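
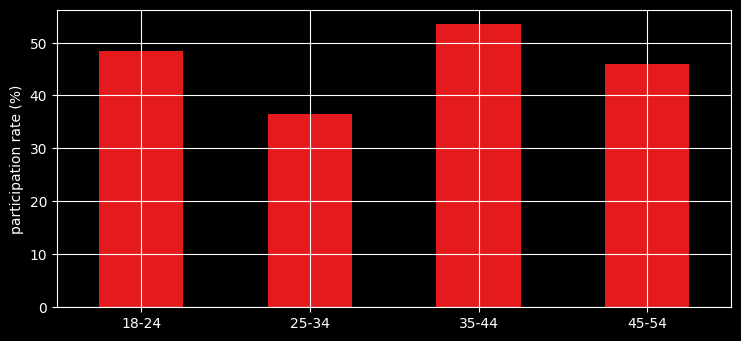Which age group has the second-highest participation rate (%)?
Top 3: 35-44 ≈ 55, 18-24 ≈ 50, 45-54 ≈ 45.

18-24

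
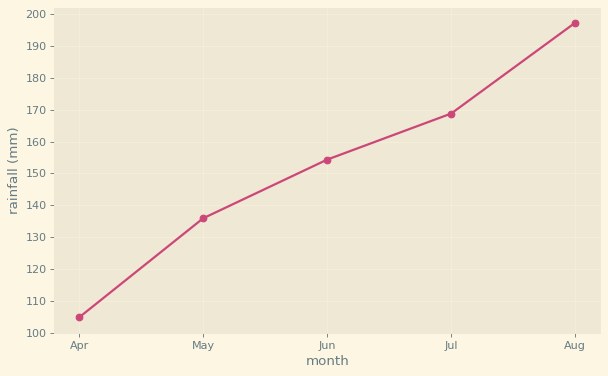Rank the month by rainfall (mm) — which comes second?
Jul

Top 3: Aug ≈ 200, Jul ≈ 170, Jun ≈ 150.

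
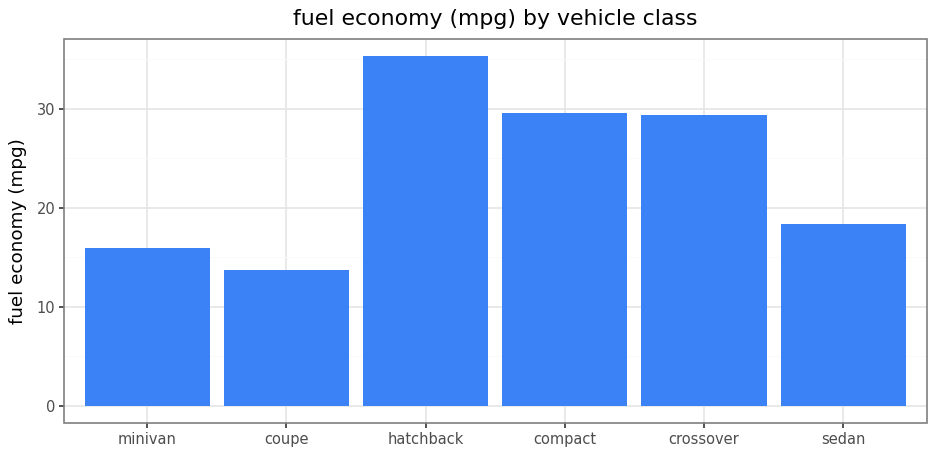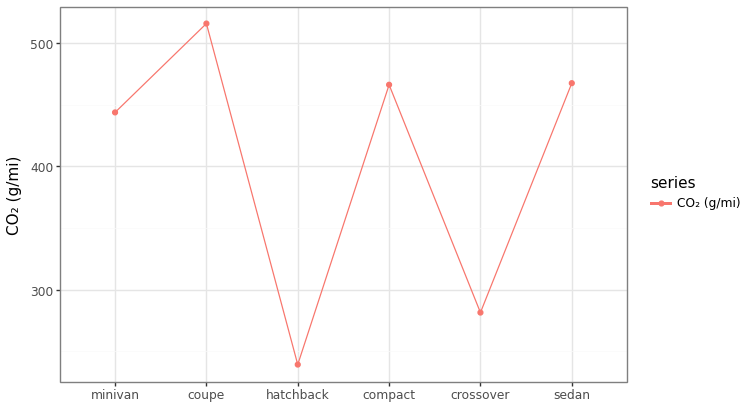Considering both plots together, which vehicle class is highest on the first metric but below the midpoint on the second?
Chart 2 median CO₂ (g/mi) ≈ 450; below-median vehicle classes: minivan, hatchback, crossover. Among those, hatchback has the highest fuel economy (mpg) (≈ 35).

hatchback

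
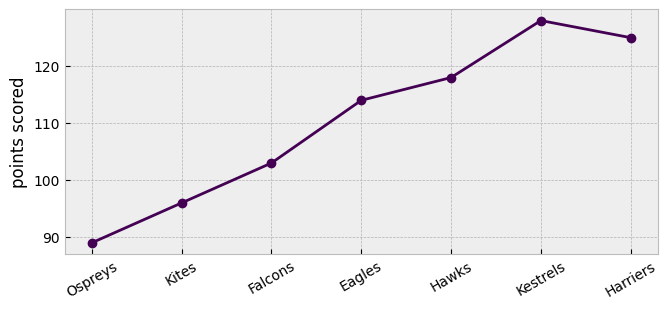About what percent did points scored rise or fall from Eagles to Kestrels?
Eagles ≈ 115, Kestrels ≈ 130; (130 − 115) / 115 ≈ +13%.

≈ +13%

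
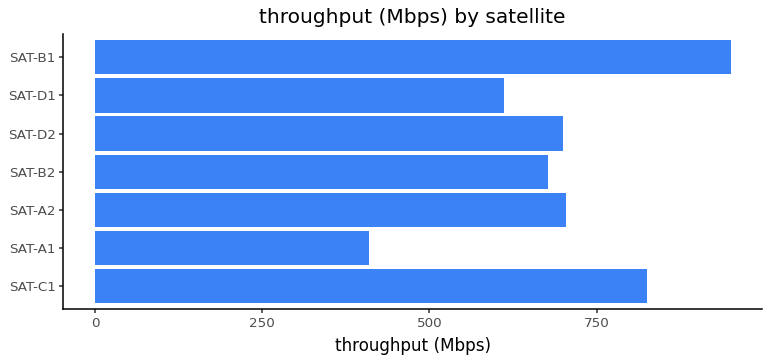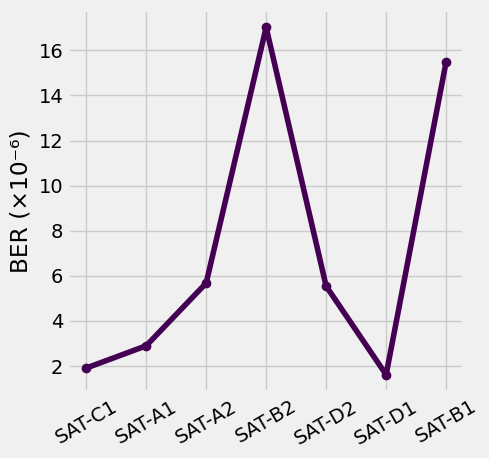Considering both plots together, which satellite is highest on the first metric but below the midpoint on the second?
SAT-C1

Chart 2 median BER (×10⁻⁶) ≈ 6; below-median satellites: SAT-C1, SAT-A1, SAT-D1. Among those, SAT-C1 has the highest throughput (Mbps) (≈ 800).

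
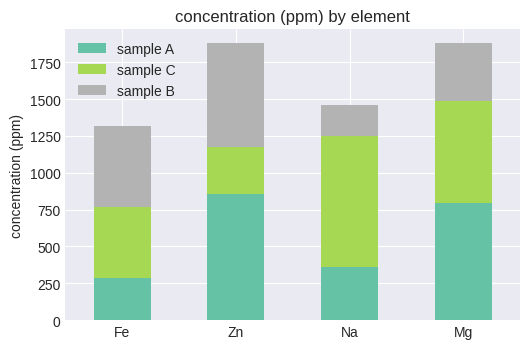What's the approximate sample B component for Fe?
sample B top ≈ 1400, bottom ≈ 800; segment ≈ 600.

≈ 600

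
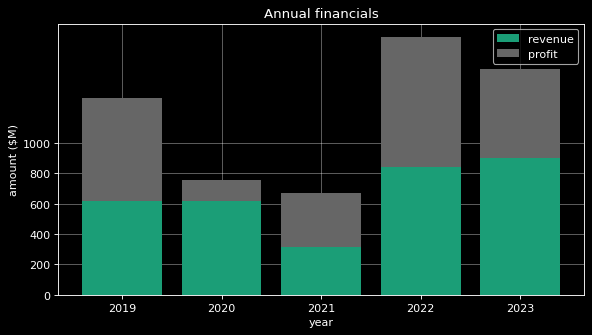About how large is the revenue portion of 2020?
revenue top ≈ 600, bottom ≈ 0; segment ≈ 600.

≈ 600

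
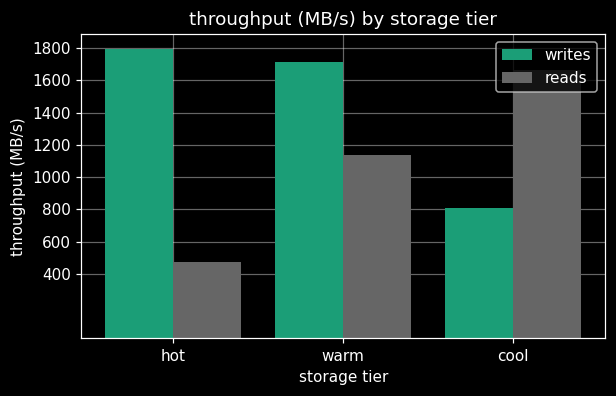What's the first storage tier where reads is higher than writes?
warm: reads ≈ 1200 vs writes ≈ 1800 (not yet); cool: reads ≈ 1600 vs writes ≈ 800 (first crossover).

cool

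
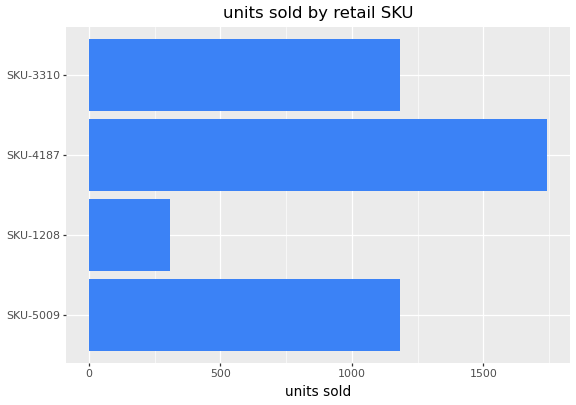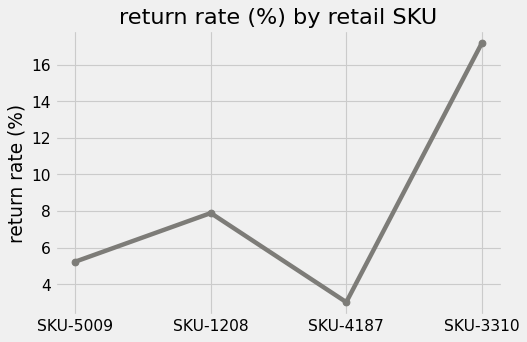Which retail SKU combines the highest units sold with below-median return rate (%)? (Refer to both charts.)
SKU-4187

Chart 2 median return rate (%) ≈ 6; below-median retail SKUs: SKU-5009, SKU-4187. Among those, SKU-4187 has the highest units sold (≈ 1800).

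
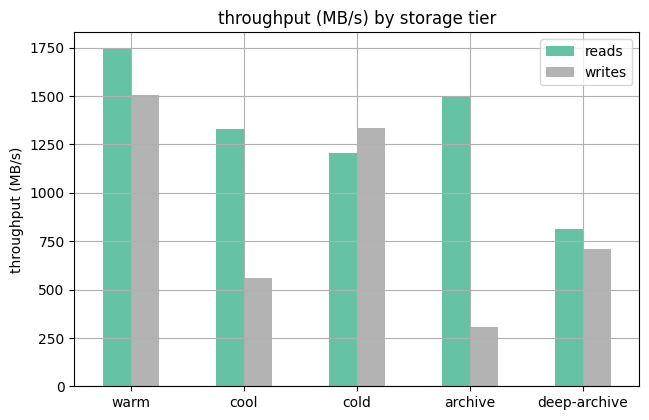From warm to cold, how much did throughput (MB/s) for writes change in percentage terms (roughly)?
≈ -12.5%

warm ≈ 1600, cold ≈ 1400; (1400 − 1600) / 1600 ≈ -12.5%.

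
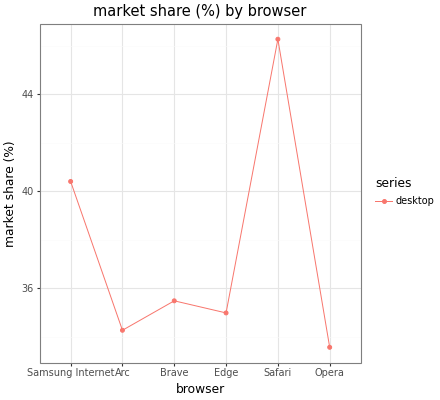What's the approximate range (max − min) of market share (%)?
≈ 12

Max Safari ≈ 46, min Opera ≈ 34; range ≈ 12.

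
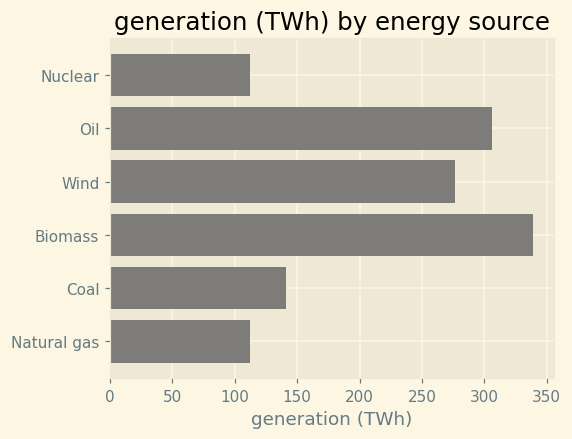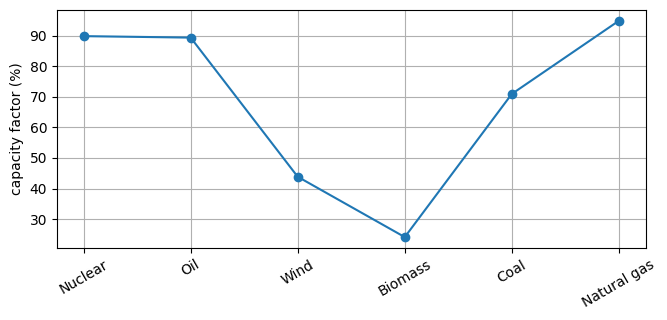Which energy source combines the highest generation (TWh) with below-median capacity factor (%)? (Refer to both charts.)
Biomass

Chart 2 median capacity factor (%) ≈ 80; below-median energy sources: Wind, Biomass, Coal. Among those, Biomass has the highest generation (TWh) (≈ 350).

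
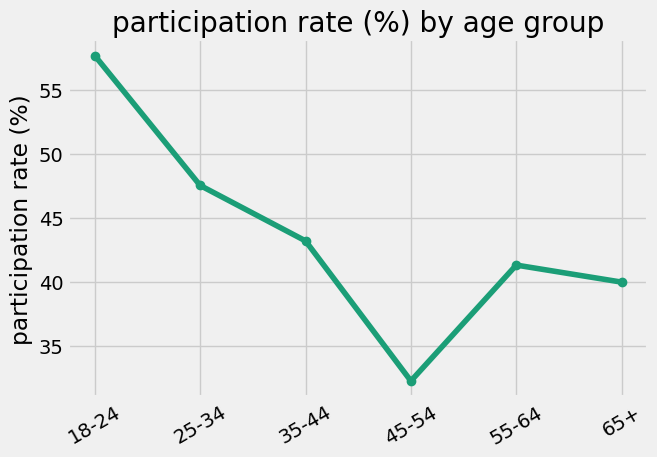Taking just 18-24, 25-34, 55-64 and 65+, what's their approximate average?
≈ 48

(60 + 50 + 40 + 40) / 4 ≈ 48.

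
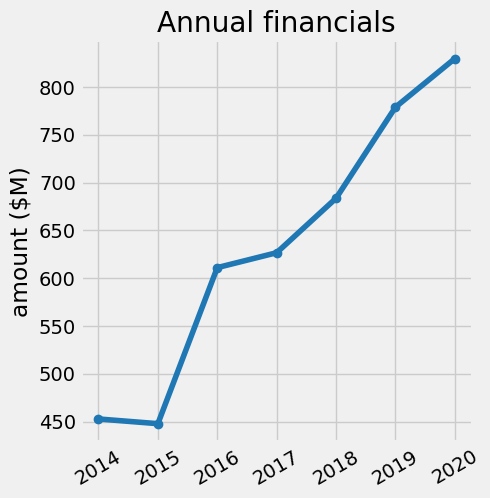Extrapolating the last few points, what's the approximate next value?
Last three: 700, 800, 850 → slope ≈ 75/step → next ≈ 925.

≈ 925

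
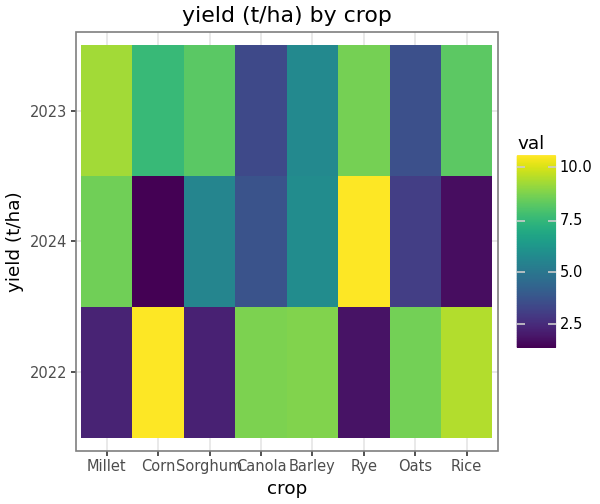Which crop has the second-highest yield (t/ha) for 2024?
Top 3 for 2024: Rye ≈ 11, Millet ≈ 9, Barley ≈ 6.

Millet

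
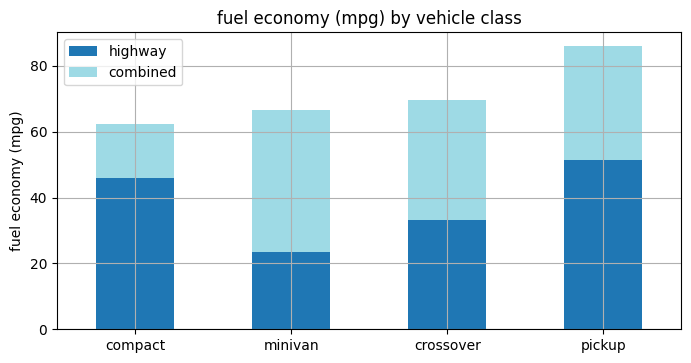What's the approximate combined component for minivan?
≈ 50

combined top ≈ 70, bottom ≈ 20; segment ≈ 50.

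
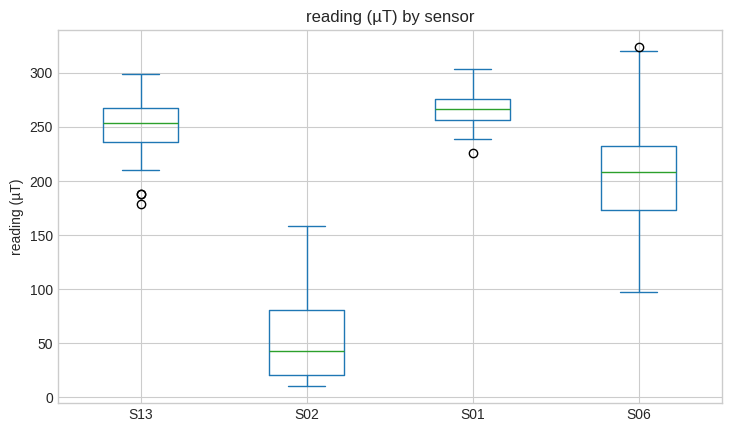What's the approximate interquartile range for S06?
≈ 60

Q3 ≈ 240, Q1 ≈ 180; IQR ≈ 60.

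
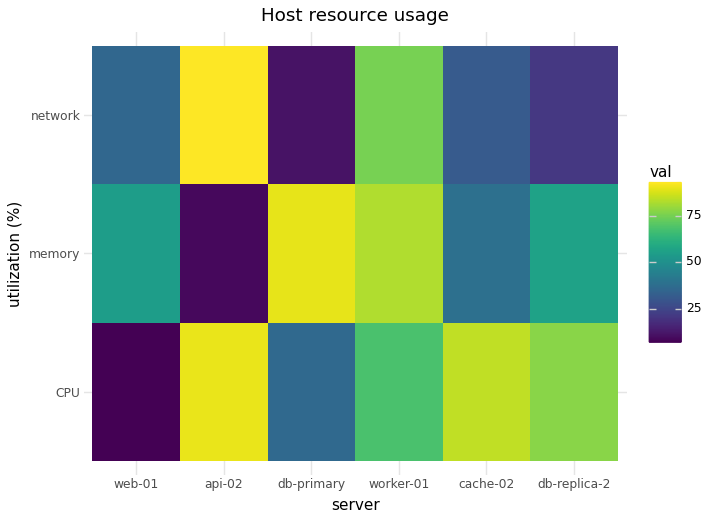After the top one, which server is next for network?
worker-01

Top 3 for network: api-02 ≈ 90, worker-01 ≈ 80, web-01 ≈ 40.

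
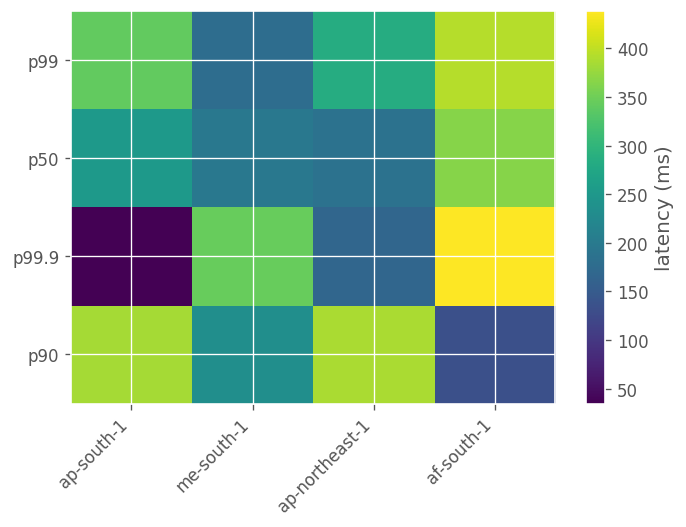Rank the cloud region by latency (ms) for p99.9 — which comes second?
Top 3 for p99.9: af-south-1 ≈ 450, me-south-1 ≈ 350, ap-northeast-1 ≈ 150.

me-south-1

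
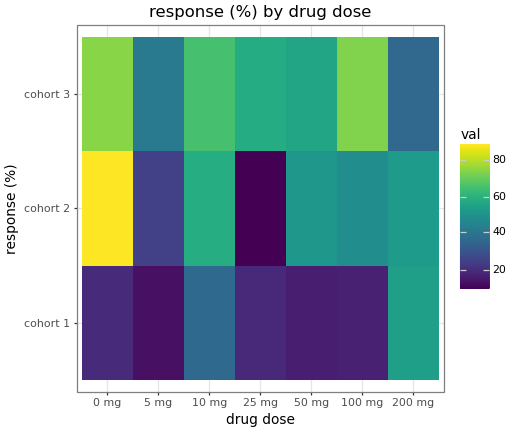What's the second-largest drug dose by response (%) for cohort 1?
Top 3 for cohort 1: 200 mg ≈ 50, 10 mg ≈ 40, 0 mg ≈ 20.

10 mg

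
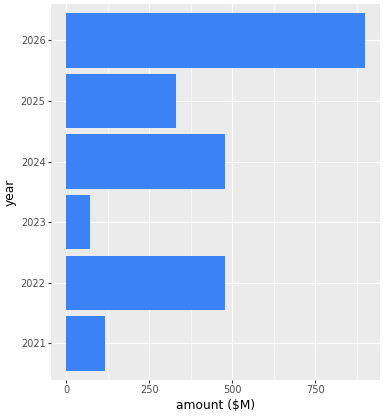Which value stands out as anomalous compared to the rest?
2026

2026 ≈ 900; the rest sit between ≈ 100 and ≈ 500.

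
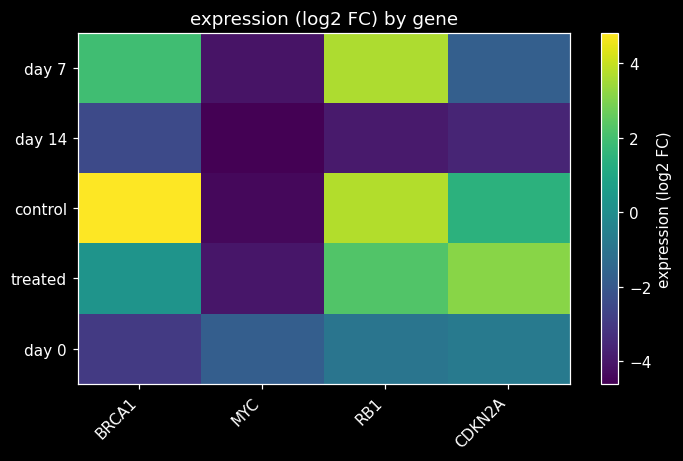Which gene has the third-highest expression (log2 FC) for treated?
Top 4 for treated: CDKN2A ≈ 3, RB1 ≈ 2, BRCA1 ≈ 0, MYC ≈ -4.

BRCA1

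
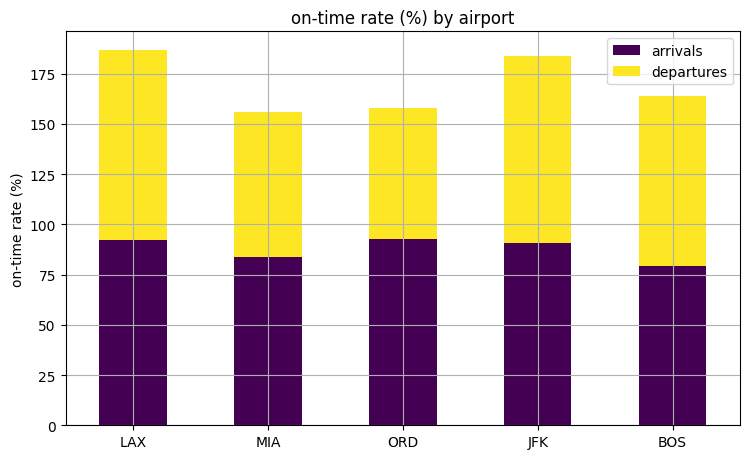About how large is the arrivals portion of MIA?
arrivals top ≈ 80, bottom ≈ 0; segment ≈ 80.

≈ 80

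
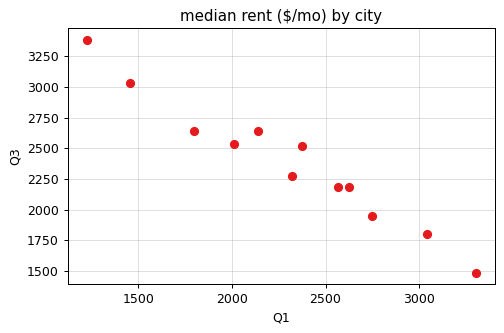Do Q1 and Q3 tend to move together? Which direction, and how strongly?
Points are negatively correlated; strong (|r| ≈ 1.0).

negative, strong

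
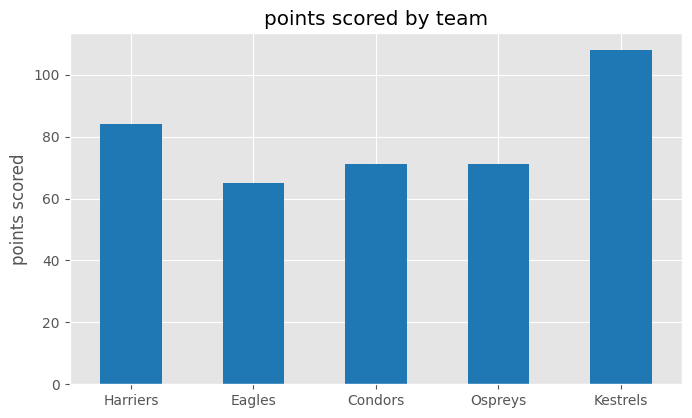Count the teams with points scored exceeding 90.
1

Above 90: Kestrels.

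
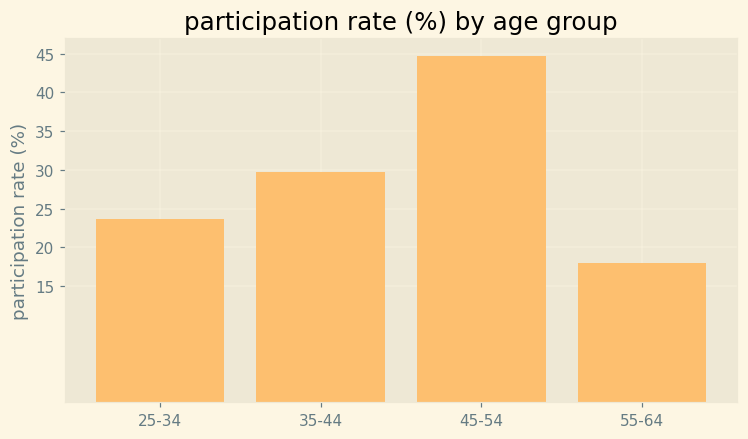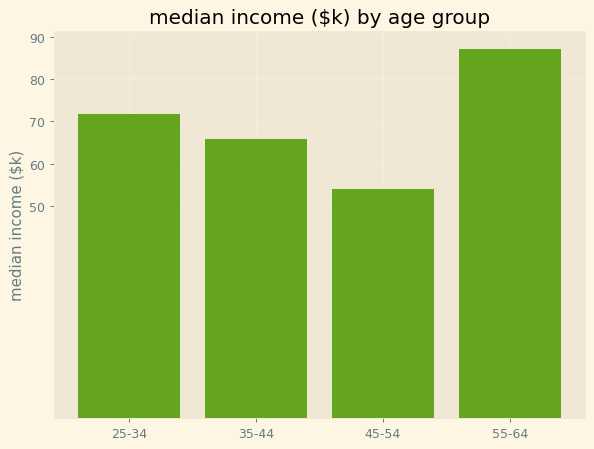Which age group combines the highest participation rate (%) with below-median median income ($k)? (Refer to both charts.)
45-54

Chart 2 median median income ($k) ≈ 70; below-median age groups: 35-44, 45-54. Among those, 45-54 has the highest participation rate (%) (≈ 45).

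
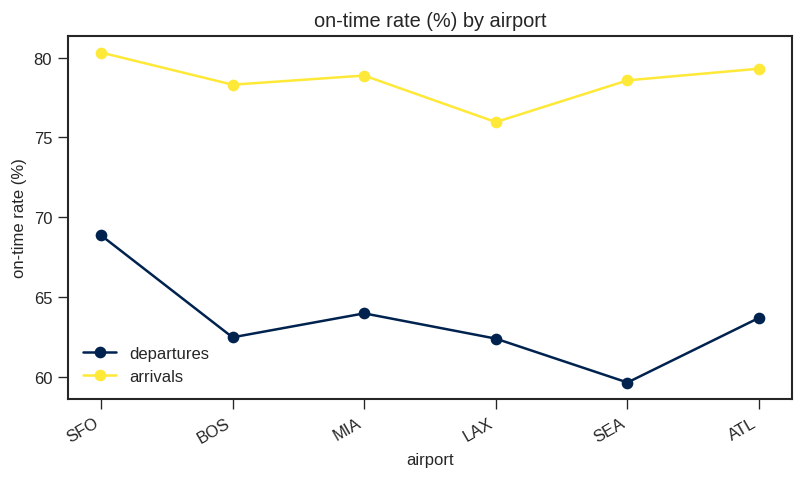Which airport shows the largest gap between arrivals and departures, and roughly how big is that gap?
SEA: arrivals ≈ 78, departures ≈ 60 → gap ≈ 18. Next-largest (BOS) is only ≈ 16.

SEA, ≈ 18 %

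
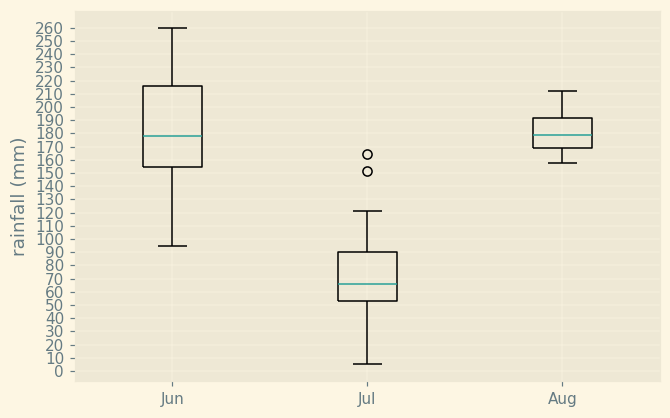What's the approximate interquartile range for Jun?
≈ 70

Q3 ≈ 220, Q1 ≈ 150; IQR ≈ 70.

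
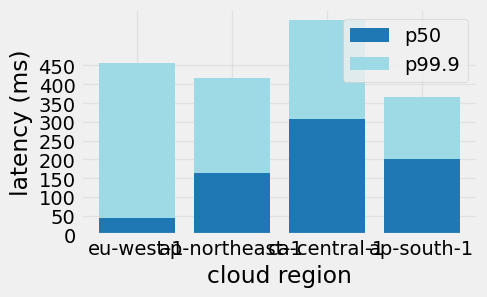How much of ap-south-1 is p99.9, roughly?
p99.9 top ≈ 350, bottom ≈ 200; segment ≈ 150.

≈ 150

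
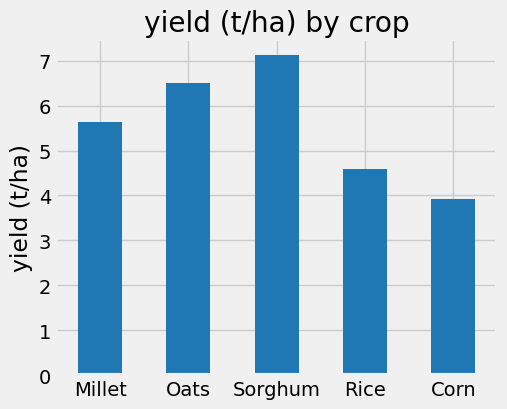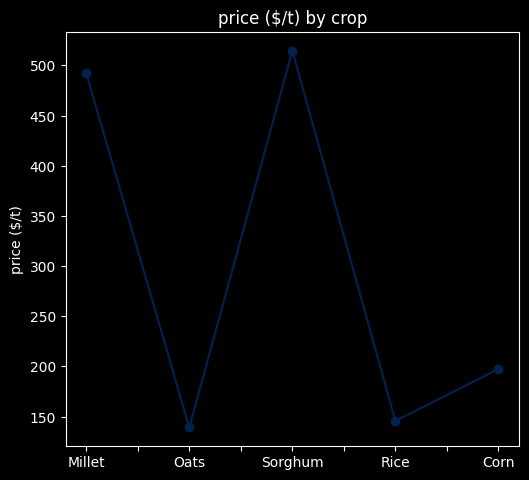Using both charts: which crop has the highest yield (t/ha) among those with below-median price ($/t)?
Oats

Chart 2 median price ($/t) ≈ 200; below-median crops: Oats, Rice. Among those, Oats has the highest yield (t/ha) (≈ 7).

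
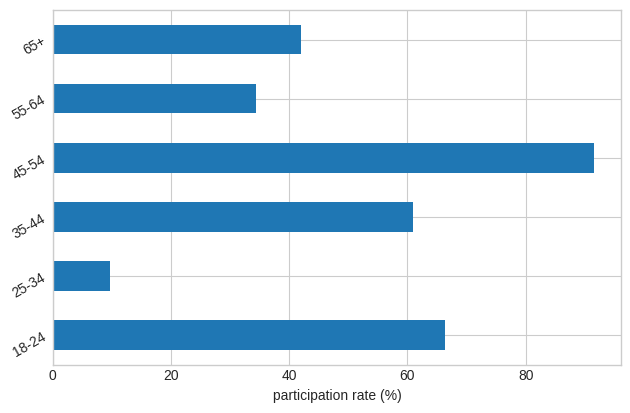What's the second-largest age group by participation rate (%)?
Top 3: 45-54 ≈ 90, 18-24 ≈ 70, 35-44 ≈ 60.

18-24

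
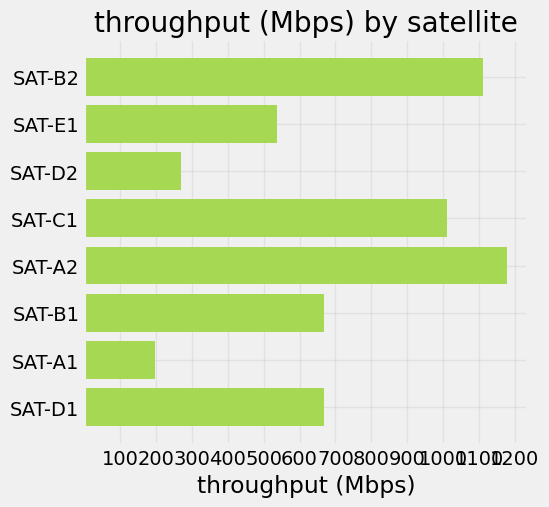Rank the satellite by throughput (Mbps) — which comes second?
SAT-B2

Top 3: SAT-A2 ≈ 1200, SAT-B2 ≈ 1100, SAT-C1 ≈ 1000.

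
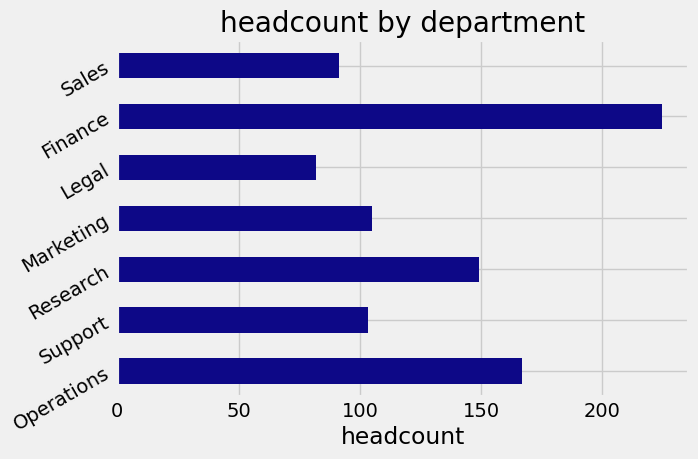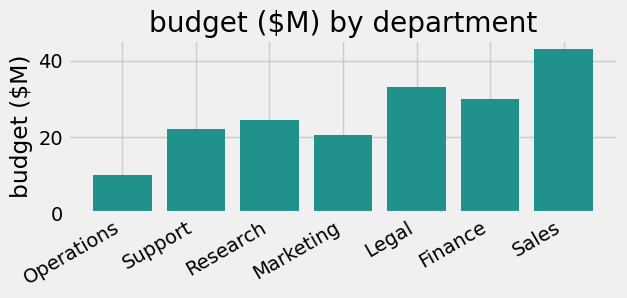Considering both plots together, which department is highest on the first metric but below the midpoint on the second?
Chart 2 median budget ($M) ≈ 25; below-median departments: Operations, Support, Marketing. Among those, Operations has the highest headcount (≈ 175).

Operations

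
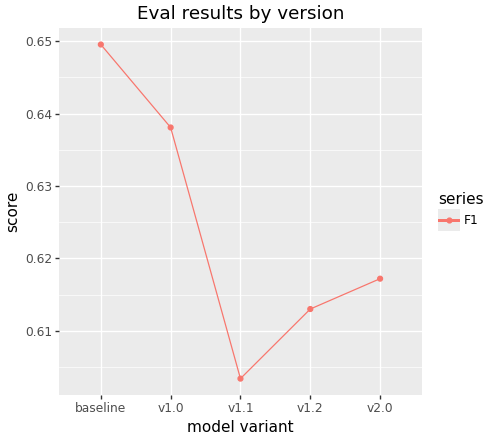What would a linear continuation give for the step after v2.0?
Last three: 0.60, 0.61, 0.62 → slope ≈ 0.01/step → next ≈ 0.63.

≈ 0.63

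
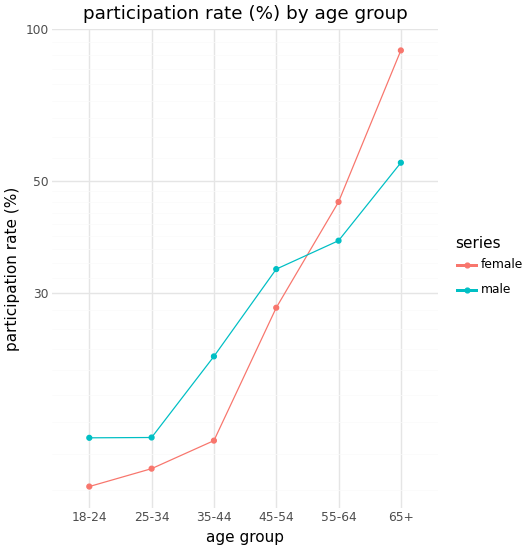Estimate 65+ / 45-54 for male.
65+ ≈ 50, 45-54 ≈ 30; 50/30 ≈ 1.67.

≈ 1.67×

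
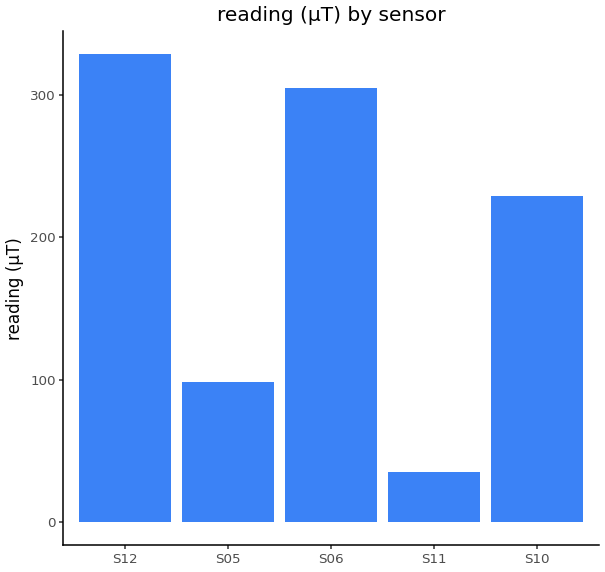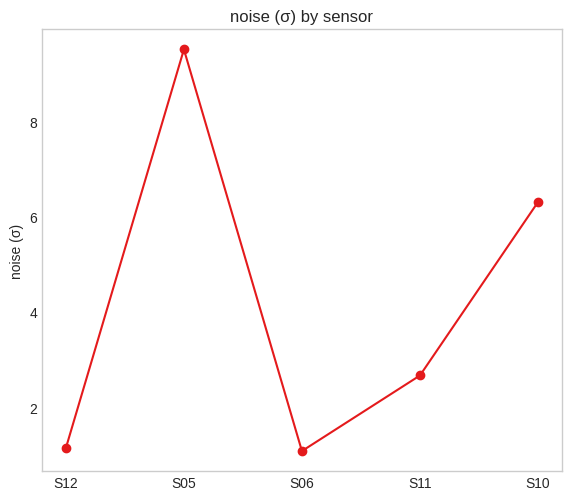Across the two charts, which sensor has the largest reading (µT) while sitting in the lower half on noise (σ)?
Chart 2 median noise (σ) ≈ 3; below-median sensors: S12, S06. Among those, S12 has the highest reading (µT) (≈ 350).

S12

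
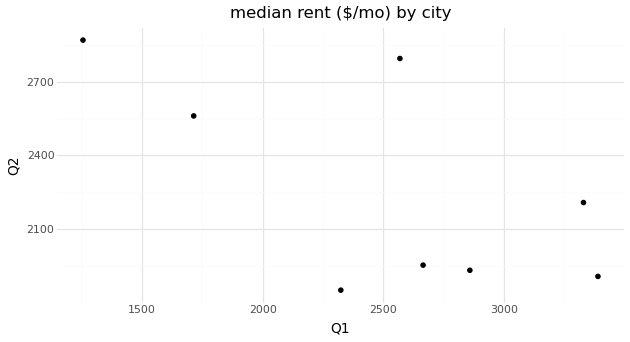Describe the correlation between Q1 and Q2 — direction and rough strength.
negative, moderate

Points are negatively correlated; moderate (|r| ≈ 0.6).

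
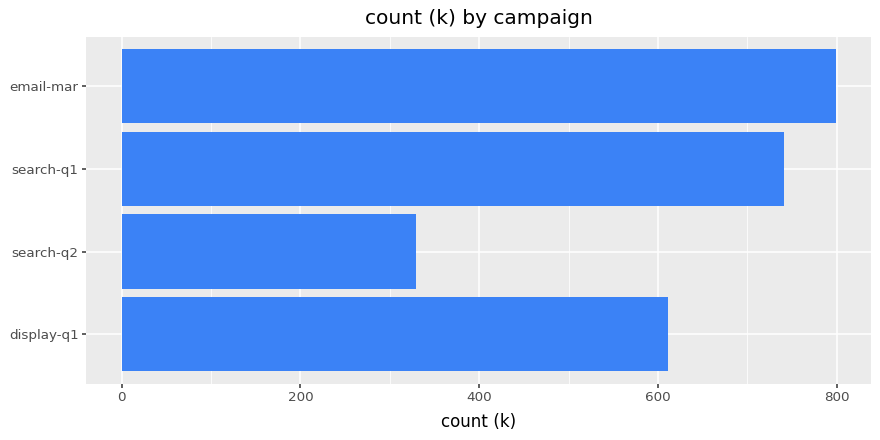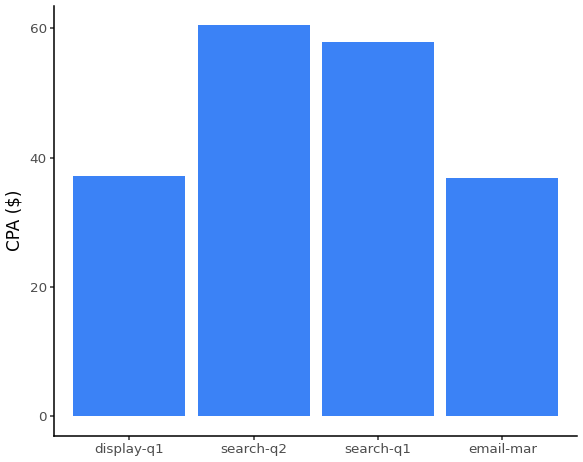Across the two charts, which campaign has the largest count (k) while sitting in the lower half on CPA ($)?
Chart 2 median CPA ($) ≈ 50; below-median campaigns: display-q1, email-mar. Among those, email-mar has the highest count (k) (≈ 800).

email-mar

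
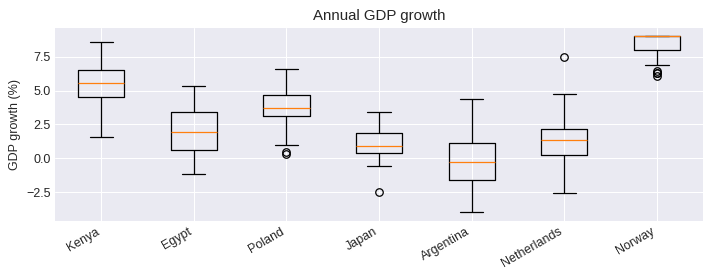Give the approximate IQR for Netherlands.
≈ 2

Q3 ≈ 2, Q1 ≈ 0; IQR ≈ 2.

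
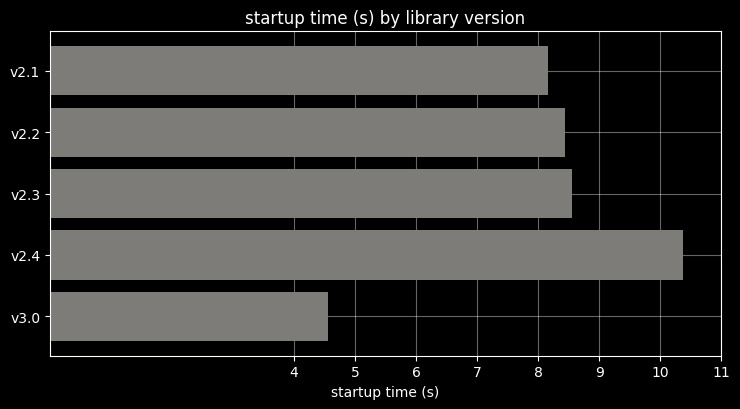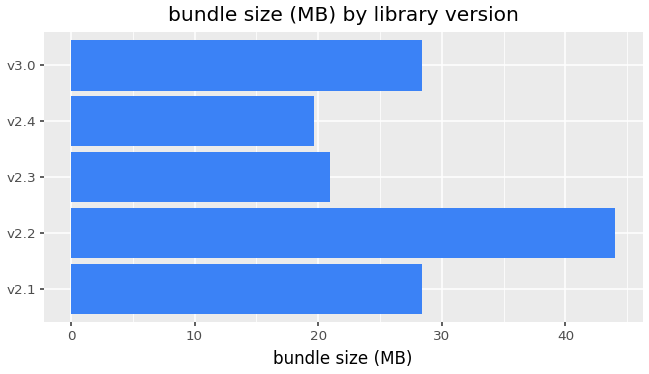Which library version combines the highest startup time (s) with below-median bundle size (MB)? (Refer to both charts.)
v2.4

Chart 2 median bundle size (MB) ≈ 30; below-median library versions: v2.3, v2.4. Among those, v2.4 has the highest startup time (s) (≈ 10).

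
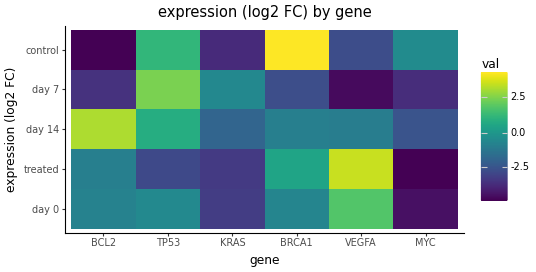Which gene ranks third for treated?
Top 4 for treated: VEGFA ≈ 4, BRCA1 ≈ 0, BCL2 ≈ -1, TP53 ≈ -3.

BCL2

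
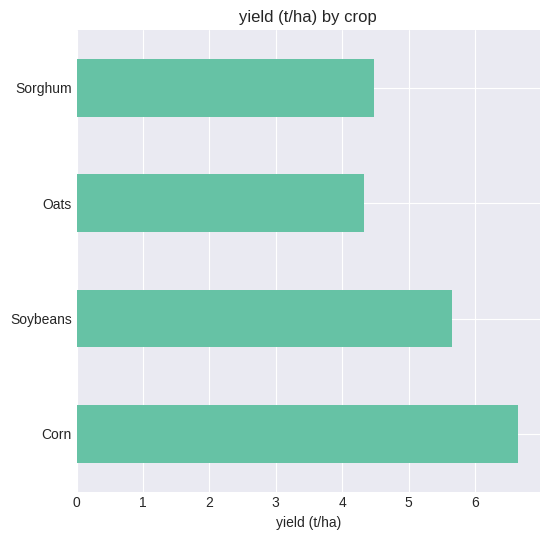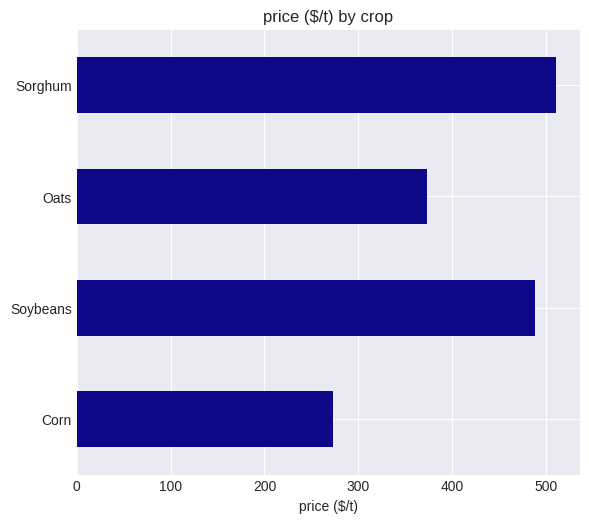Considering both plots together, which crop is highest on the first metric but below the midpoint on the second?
Corn

Chart 2 median price ($/t) ≈ 450; below-median crops: Corn, Oats. Among those, Corn has the highest yield (t/ha) (≈ 7).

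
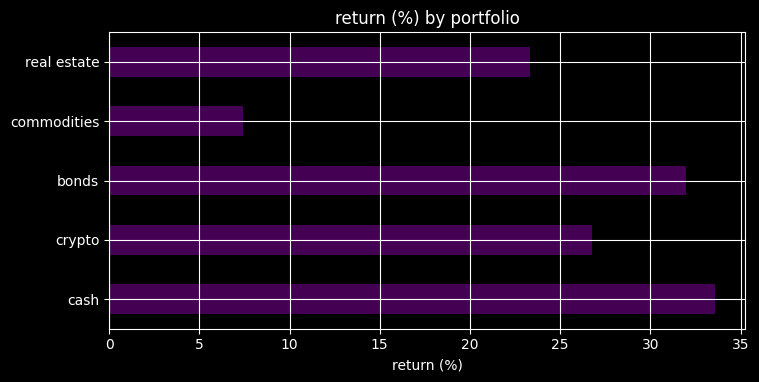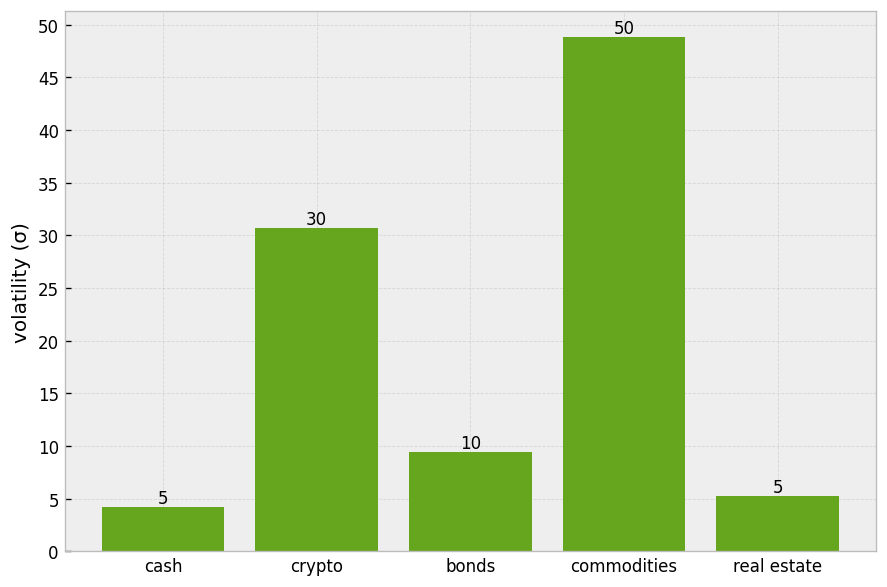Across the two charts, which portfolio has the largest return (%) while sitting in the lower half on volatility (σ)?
cash

Chart 2 median volatility (σ) ≈ 10; below-median portfolios: cash, real estate. Among those, cash has the highest return (%) (≈ 35).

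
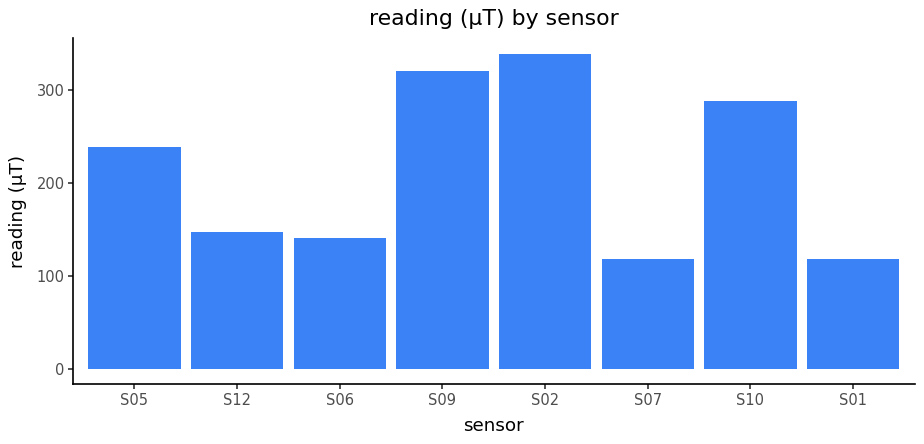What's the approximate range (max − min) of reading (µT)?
≈ 250

Max S02 ≈ 350, min S07 ≈ 100; range ≈ 250.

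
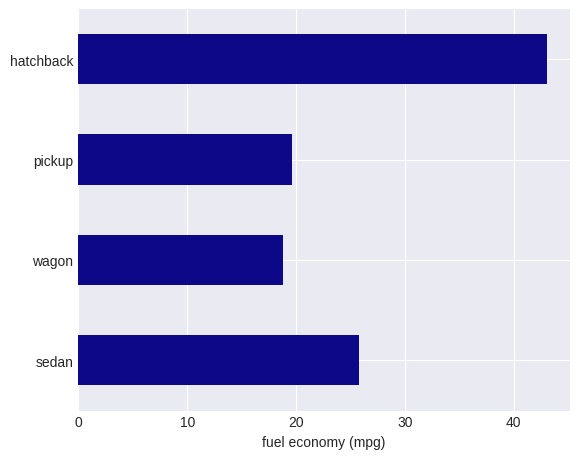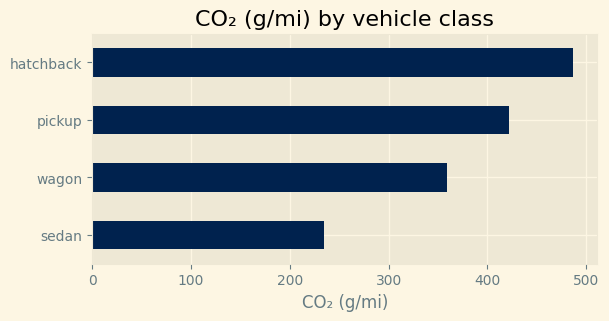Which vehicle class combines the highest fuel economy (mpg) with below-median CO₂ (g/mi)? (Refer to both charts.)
Chart 2 median CO₂ (g/mi) ≈ 400; below-median vehicle classes: sedan, wagon. Among those, sedan has the highest fuel economy (mpg) (≈ 25).

sedan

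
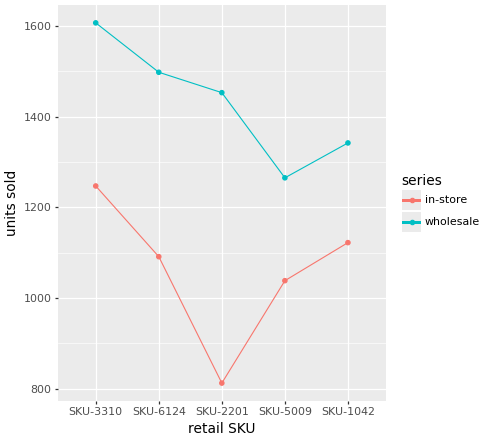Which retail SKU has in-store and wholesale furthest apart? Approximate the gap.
SKU-2201: in-store ≈ 800, wholesale ≈ 1500 → gap ≈ 700. Next-largest (SKU-6124) is only ≈ 400.

SKU-2201, ≈ 700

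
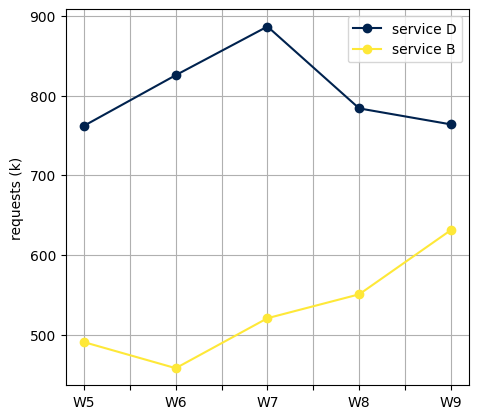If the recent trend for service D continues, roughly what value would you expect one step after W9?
≈ 675

Last three: 900, 800, 750 → slope ≈ -75/step → next ≈ 675.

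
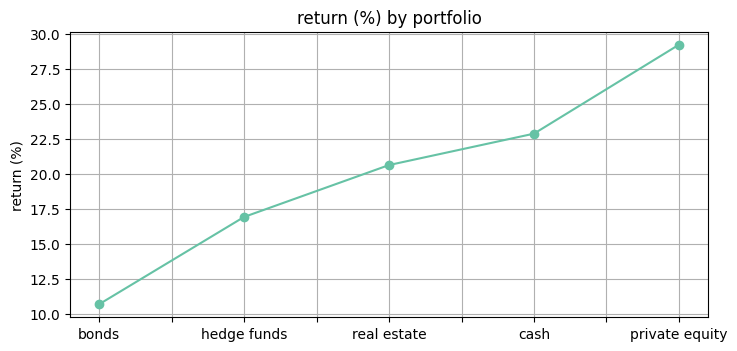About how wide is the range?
Max private equity ≈ 30, min bonds ≈ 10; range ≈ 20.

≈ 20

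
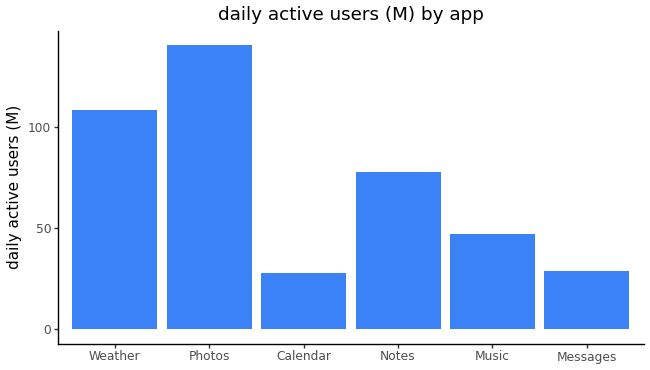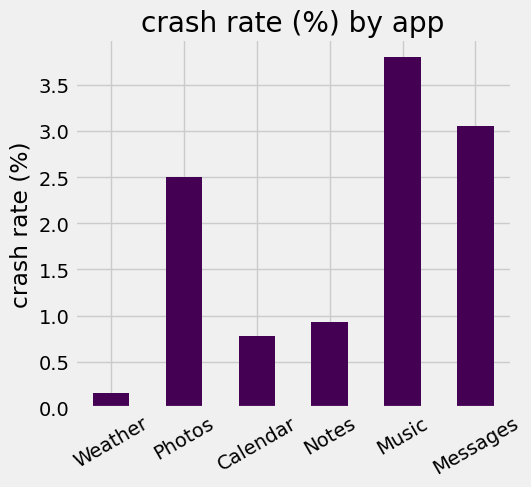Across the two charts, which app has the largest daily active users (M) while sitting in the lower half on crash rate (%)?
Weather

Chart 2 median crash rate (%) ≈ 1.5; below-median apps: Weather, Calendar, Notes. Among those, Weather has the highest daily active users (M) (≈ 100).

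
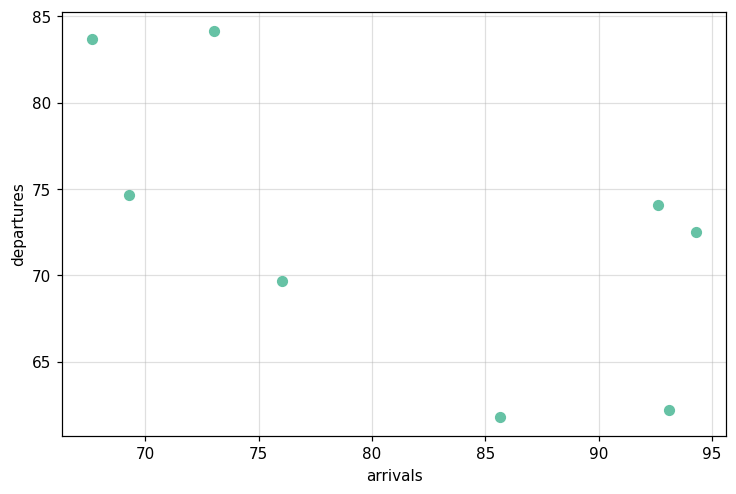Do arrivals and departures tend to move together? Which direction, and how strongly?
Points are negatively correlated; moderate (|r| ≈ 0.6).

negative, moderate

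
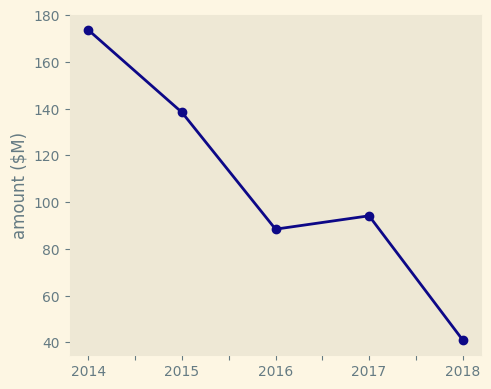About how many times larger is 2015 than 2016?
2015 ≈ 140, 2016 ≈ 80; 140/80 ≈ 1.75.

≈ 1.75×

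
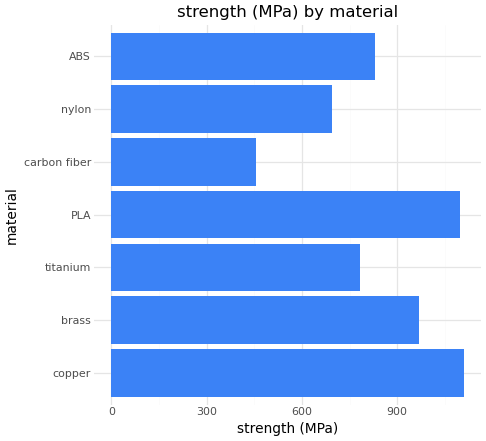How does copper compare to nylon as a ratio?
≈ 1.57×

copper ≈ 1100, nylon ≈ 700; 1100/700 ≈ 1.57.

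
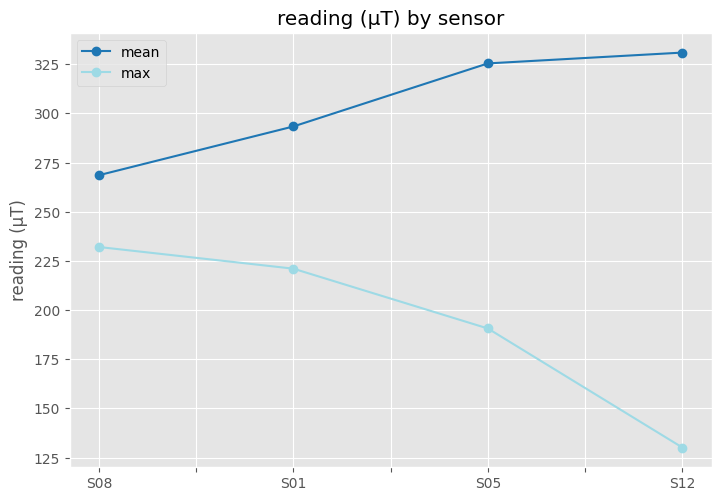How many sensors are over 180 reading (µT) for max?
3

Above 180: S08, S01, S05.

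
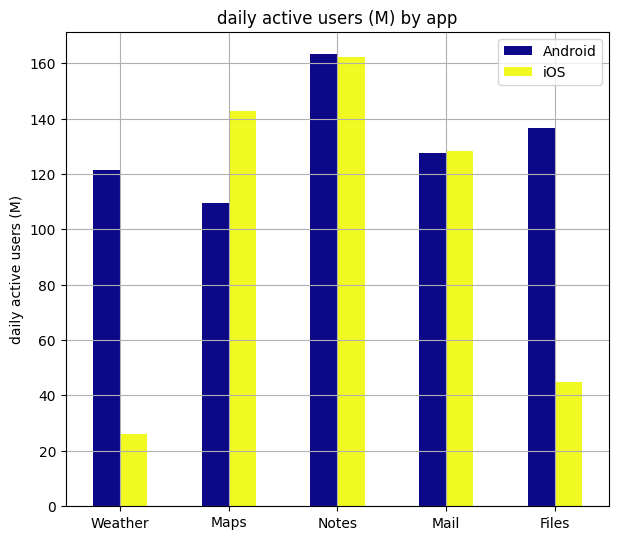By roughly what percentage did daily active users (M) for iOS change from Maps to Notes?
≈ +14.3%

Maps ≈ 140, Notes ≈ 160; (160 − 140) / 140 ≈ +14.3%.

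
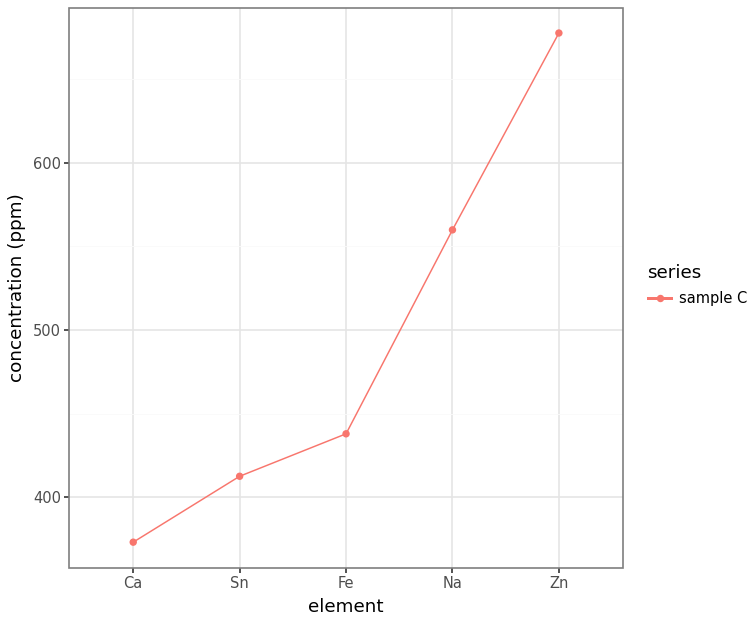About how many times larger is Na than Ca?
Na ≈ 550, Ca ≈ 350; 550/350 ≈ 1.57.

≈ 1.57×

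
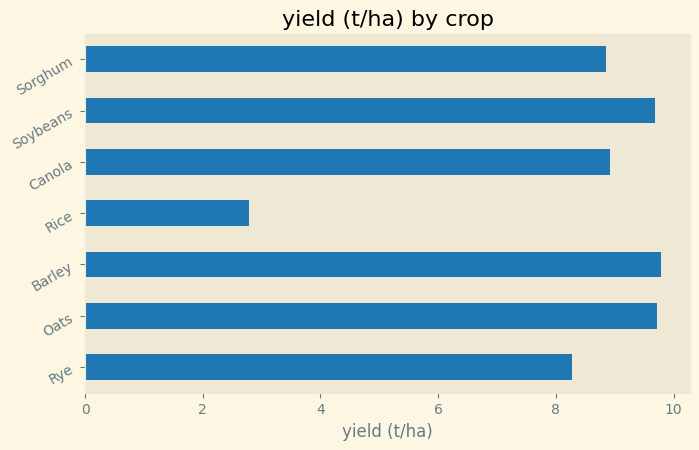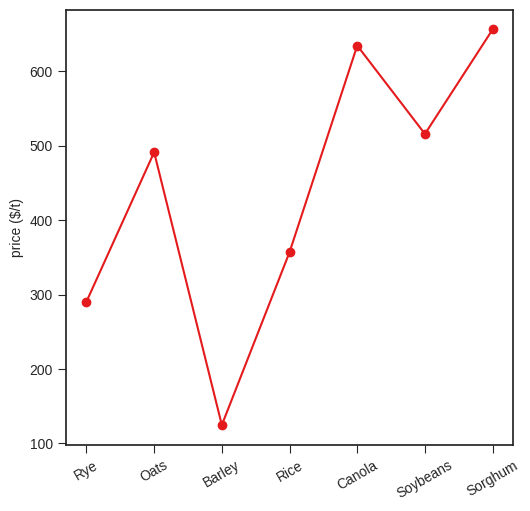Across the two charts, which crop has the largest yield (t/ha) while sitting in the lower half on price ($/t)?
Barley

Chart 2 median price ($/t) ≈ 500; below-median crops: Rye, Barley, Rice. Among those, Barley has the highest yield (t/ha) (≈ 10).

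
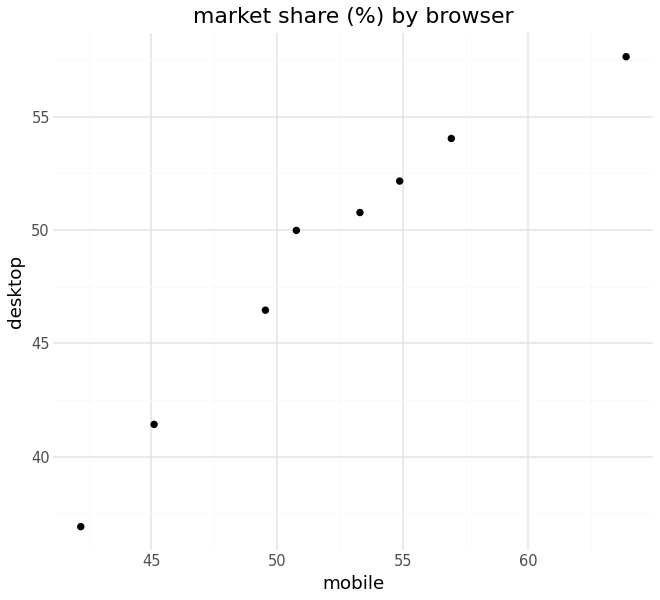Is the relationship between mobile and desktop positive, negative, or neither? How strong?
positive, strong

Points are positively correlated; strong (|r| ≈ 1.0).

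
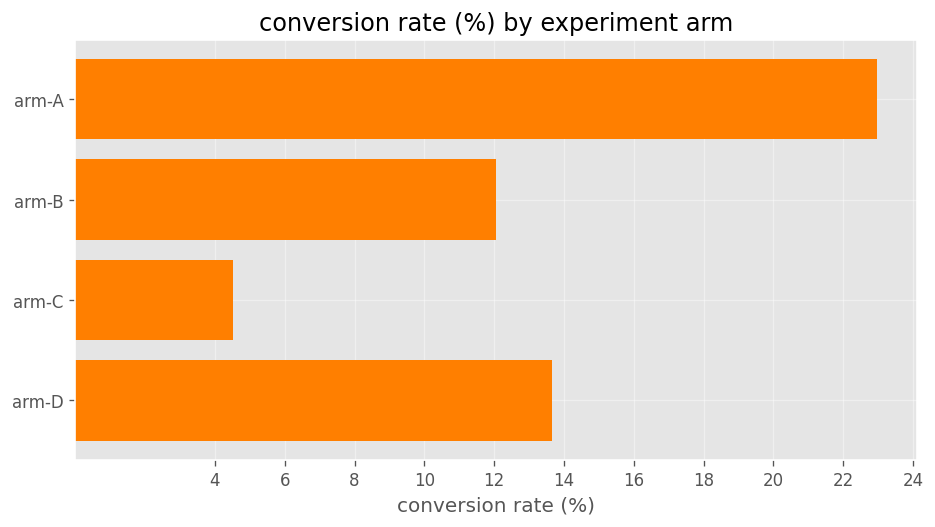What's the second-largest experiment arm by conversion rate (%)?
arm-D

Top 3: arm-A ≈ 22, arm-D ≈ 14, arm-B ≈ 12.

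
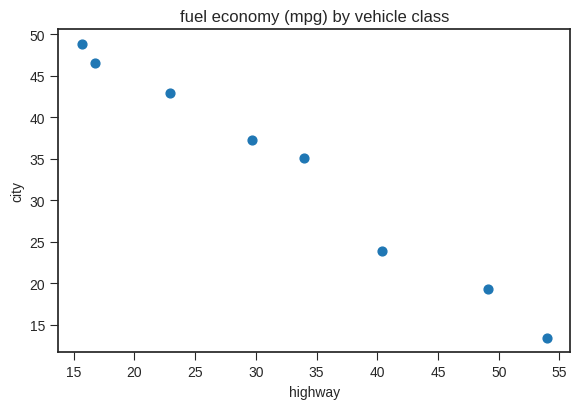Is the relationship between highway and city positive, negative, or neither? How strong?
negative, strong

Points are negatively correlated; strong (|r| ≈ 1.0).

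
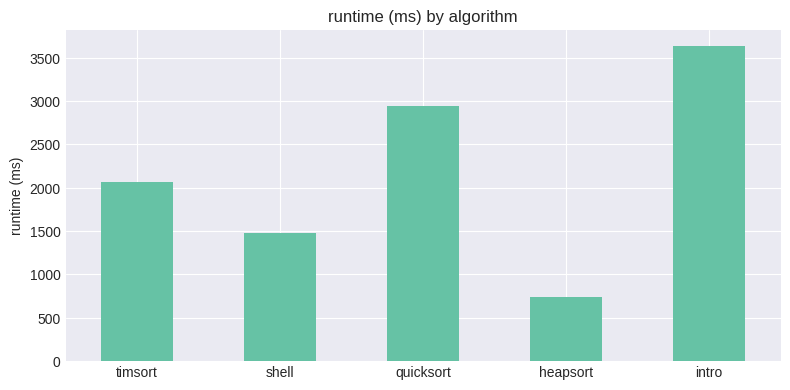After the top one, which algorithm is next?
Top 3: intro ≈ 3500, quicksort ≈ 3000, timsort ≈ 2000.

quicksort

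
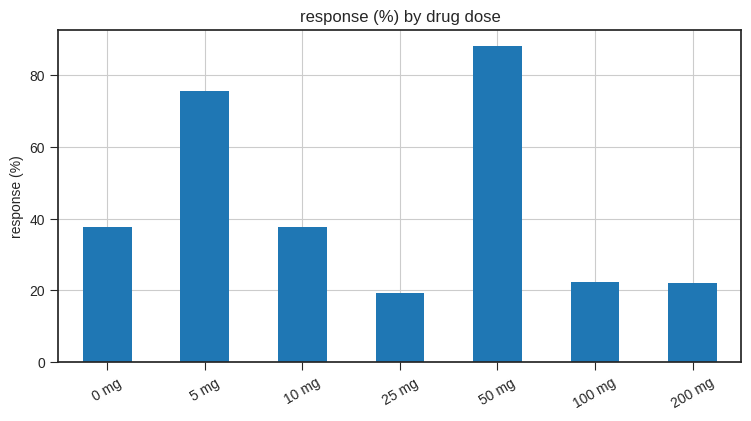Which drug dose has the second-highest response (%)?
Top 3: 50 mg ≈ 90, 5 mg ≈ 80, 0 mg ≈ 40.

5 mg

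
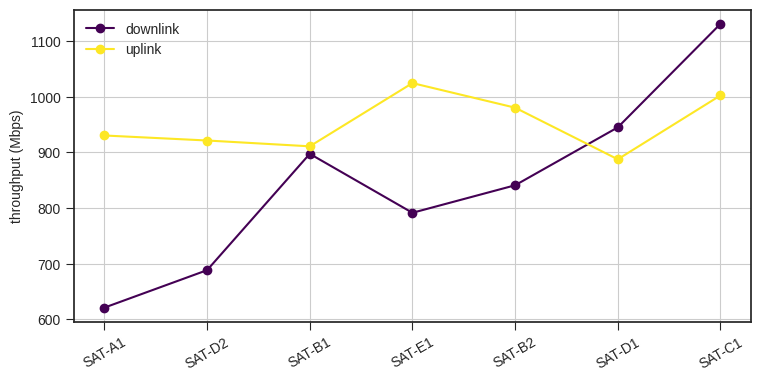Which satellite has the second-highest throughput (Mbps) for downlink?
SAT-D1

Top 3 for downlink: SAT-C1 ≈ 1150, SAT-D1 ≈ 950, SAT-B1 ≈ 900.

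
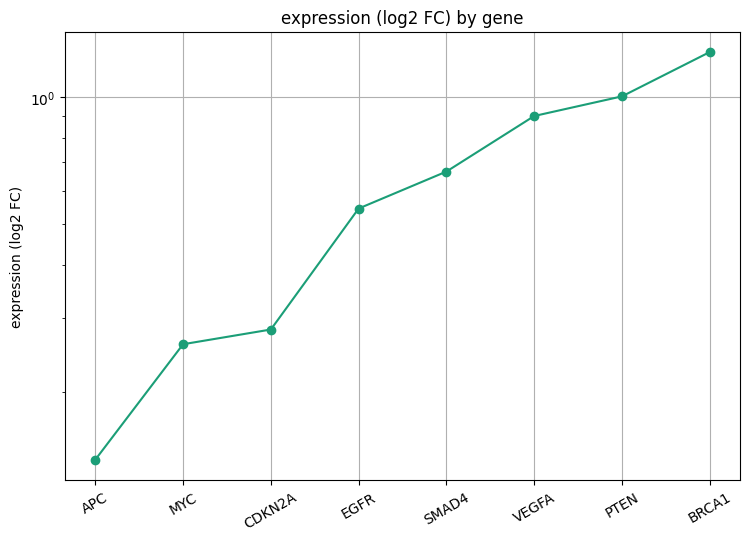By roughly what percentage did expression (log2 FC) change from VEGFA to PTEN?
≈ +11.1%

VEGFA ≈ 0.9, PTEN ≈ 1.0; (1.0 − 0.9) / 0.9 ≈ +11.1%.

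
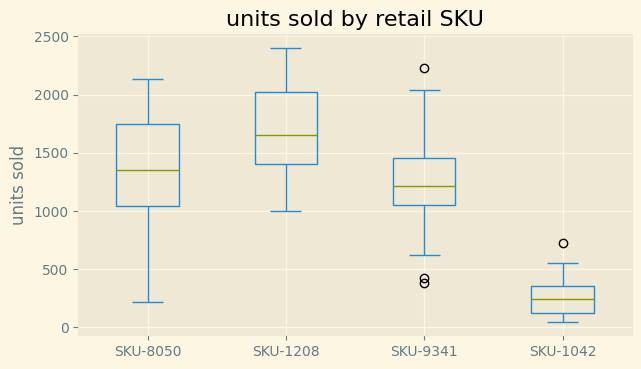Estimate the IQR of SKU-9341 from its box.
≈ 400

Q3 ≈ 1400, Q1 ≈ 1000; IQR ≈ 400.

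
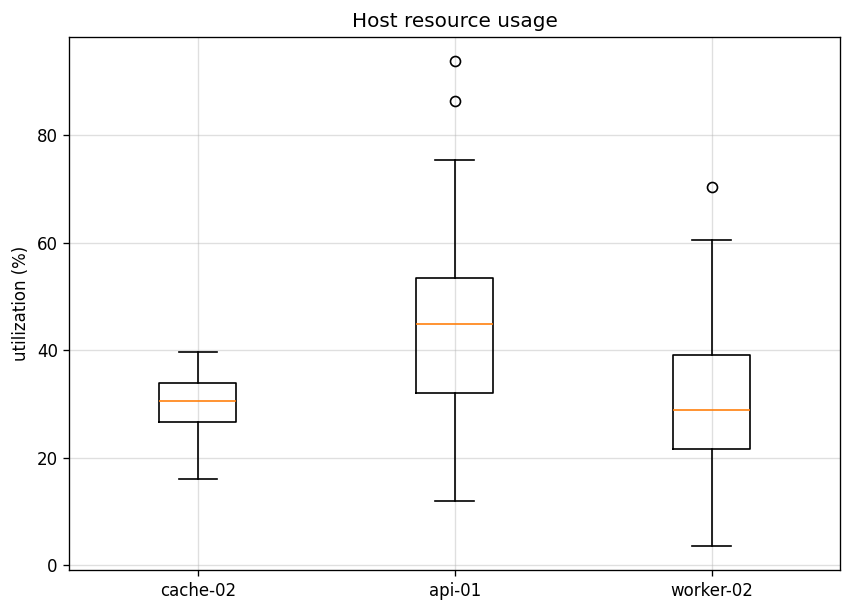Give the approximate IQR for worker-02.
Q3 ≈ 40, Q1 ≈ 22; IQR ≈ 18.

≈ 18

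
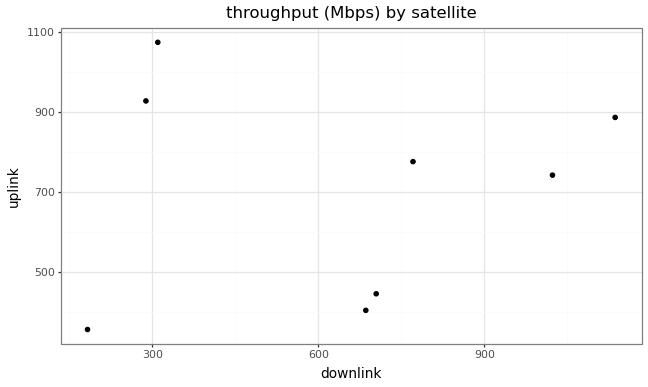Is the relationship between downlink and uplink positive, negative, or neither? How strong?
Points are roughly uncorrelated; weak (|r| ≈ 0.1).

no clear correlation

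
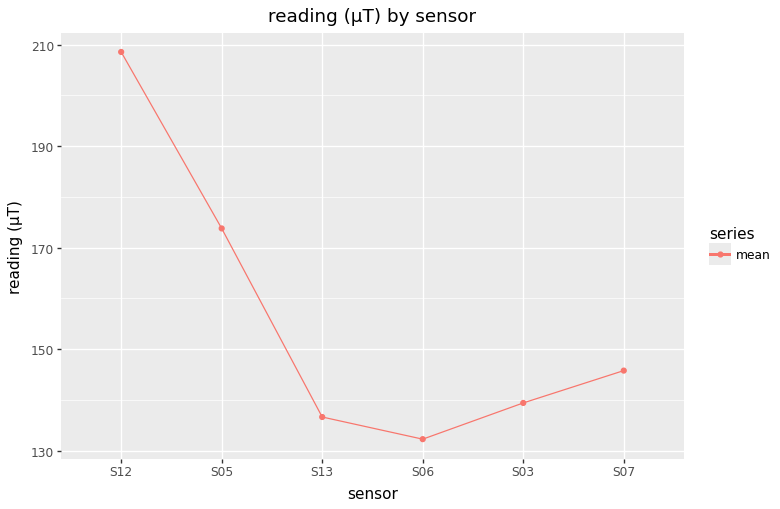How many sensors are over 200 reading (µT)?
Above 200: S12.

1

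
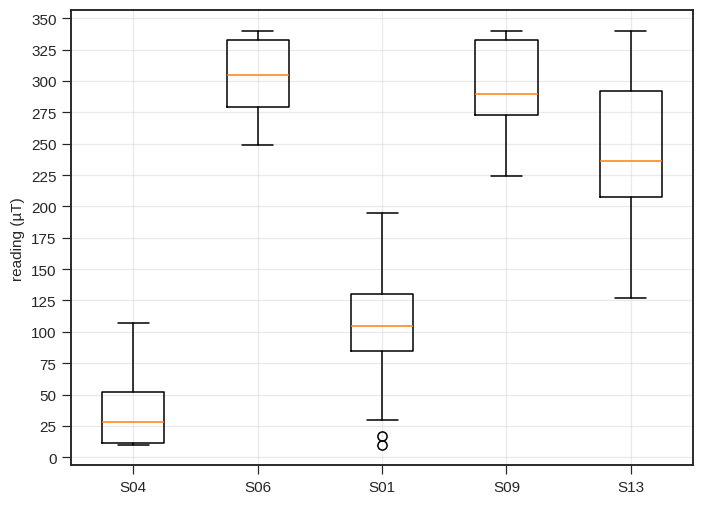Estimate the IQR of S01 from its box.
≈ 50

Q3 ≈ 125, Q1 ≈ 75; IQR ≈ 50.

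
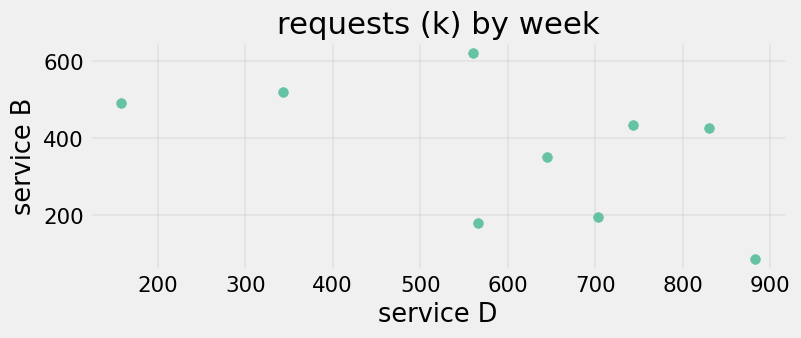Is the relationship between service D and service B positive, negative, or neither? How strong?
Points are negatively correlated; moderate (|r| ≈ 0.5).

negative, moderate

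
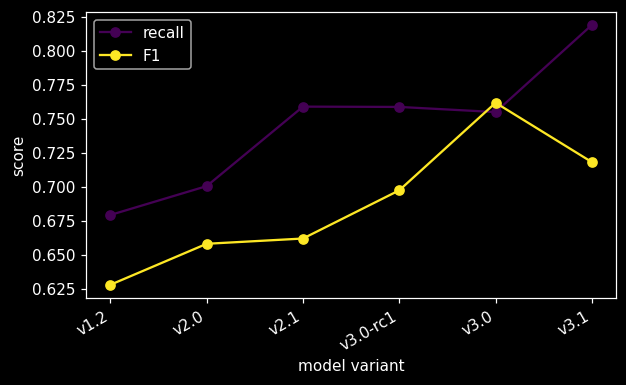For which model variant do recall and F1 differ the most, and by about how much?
v3.1: recall ≈ 0.82, F1 ≈ 0.72 → gap ≈ 0.10. Next-largest (v2.1) is only ≈ 0.10.

v3.1, ≈ 0.10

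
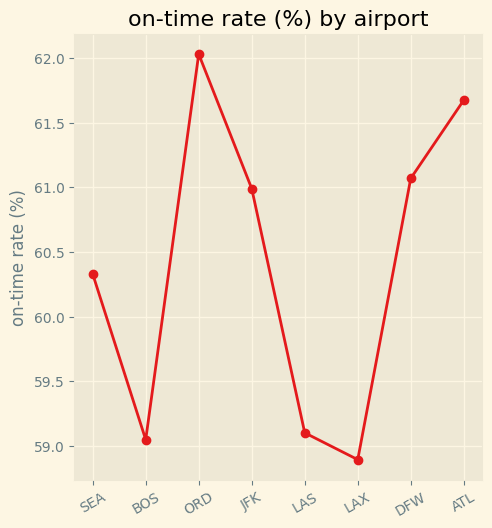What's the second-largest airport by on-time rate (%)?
Top 3: ORD ≈ 62.0, ATL ≈ 61.5, DFW ≈ 61.0.

ATL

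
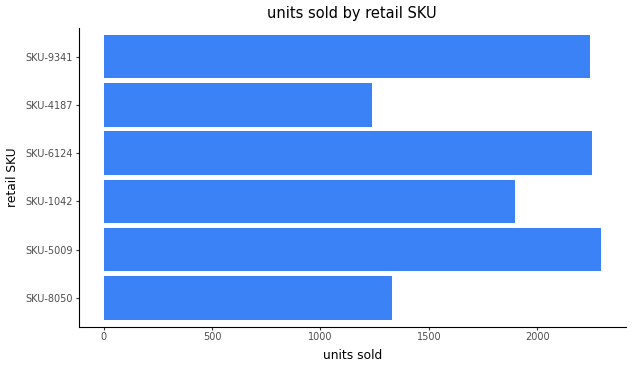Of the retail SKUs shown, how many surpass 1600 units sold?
Above 1600: SKU-5009, SKU-1042, SKU-6124, SKU-9341.

4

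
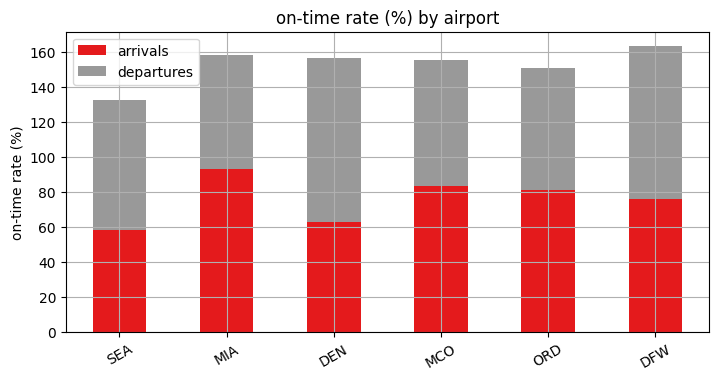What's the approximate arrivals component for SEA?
≈ 60

arrivals top ≈ 60, bottom ≈ 0; segment ≈ 60.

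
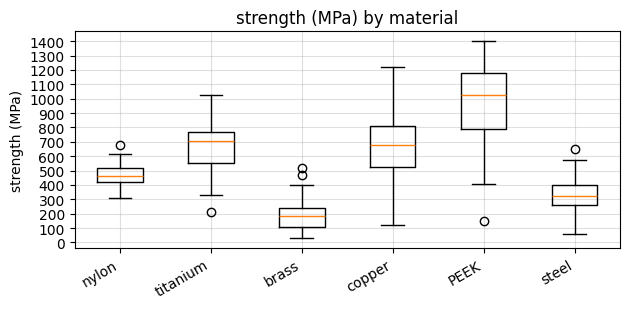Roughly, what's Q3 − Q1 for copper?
≈ 300

Q3 ≈ 800, Q1 ≈ 500; IQR ≈ 300.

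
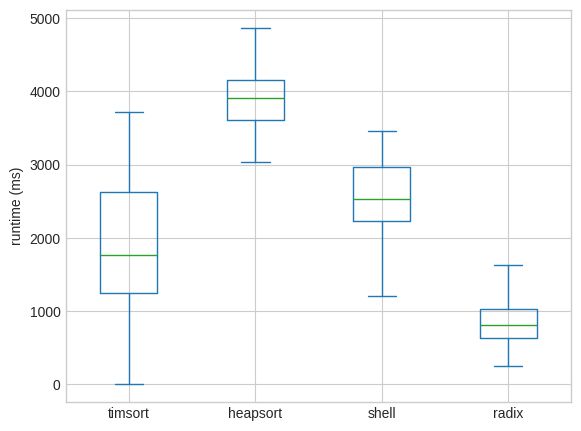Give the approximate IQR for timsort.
Q3 ≈ 2500, Q1 ≈ 1000; IQR ≈ 1500.

≈ 1500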